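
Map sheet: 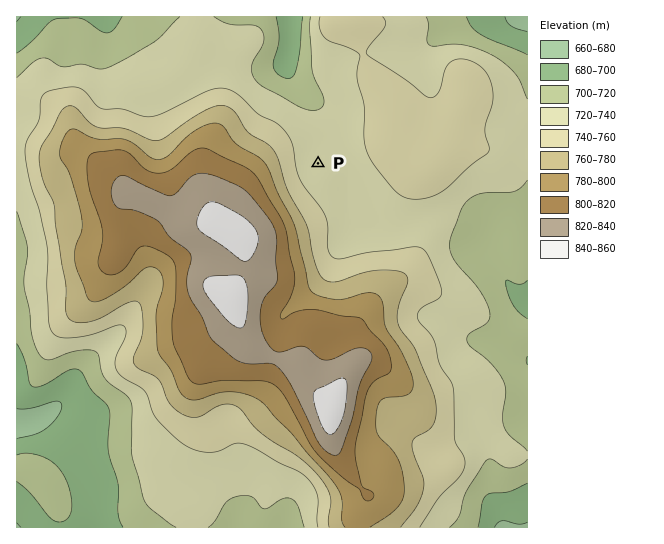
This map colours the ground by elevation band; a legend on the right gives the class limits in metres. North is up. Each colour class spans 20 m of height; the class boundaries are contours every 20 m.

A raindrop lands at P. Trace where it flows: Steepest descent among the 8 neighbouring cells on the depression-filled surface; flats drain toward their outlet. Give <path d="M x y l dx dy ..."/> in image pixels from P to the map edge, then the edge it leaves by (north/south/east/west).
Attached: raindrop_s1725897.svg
<path d="M318 163l0-12 8-9 0-27-33-33-4-8 0-3-2-1 0-16 3-7 0-30"/>
exit: north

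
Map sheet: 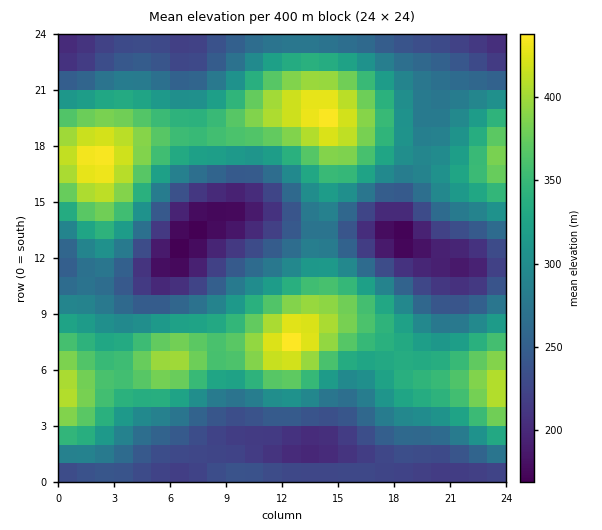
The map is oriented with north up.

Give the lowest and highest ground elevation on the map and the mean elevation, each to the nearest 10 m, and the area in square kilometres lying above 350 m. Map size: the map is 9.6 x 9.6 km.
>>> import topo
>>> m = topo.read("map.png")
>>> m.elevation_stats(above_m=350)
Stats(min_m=160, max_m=440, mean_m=300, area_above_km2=23.1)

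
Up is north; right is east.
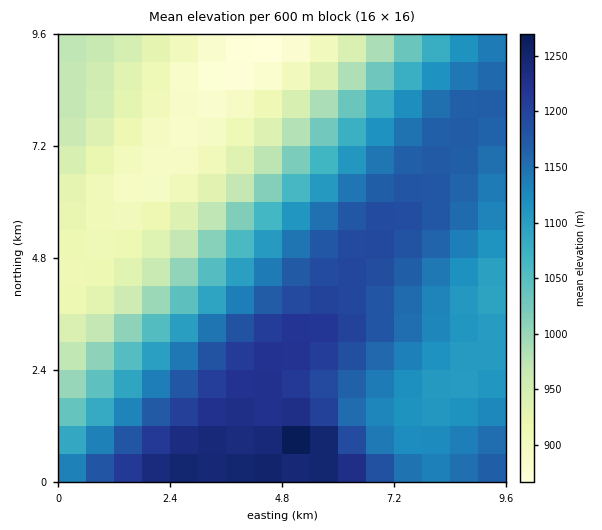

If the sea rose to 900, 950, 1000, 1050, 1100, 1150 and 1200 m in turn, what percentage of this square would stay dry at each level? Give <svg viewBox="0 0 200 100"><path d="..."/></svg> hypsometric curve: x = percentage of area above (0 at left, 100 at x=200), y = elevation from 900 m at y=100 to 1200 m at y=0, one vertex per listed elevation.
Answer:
<svg viewBox="0 0 200 100"><path d="M184 100l-29-17-18-16-11-17-14-17-42-16-44-17"/></svg>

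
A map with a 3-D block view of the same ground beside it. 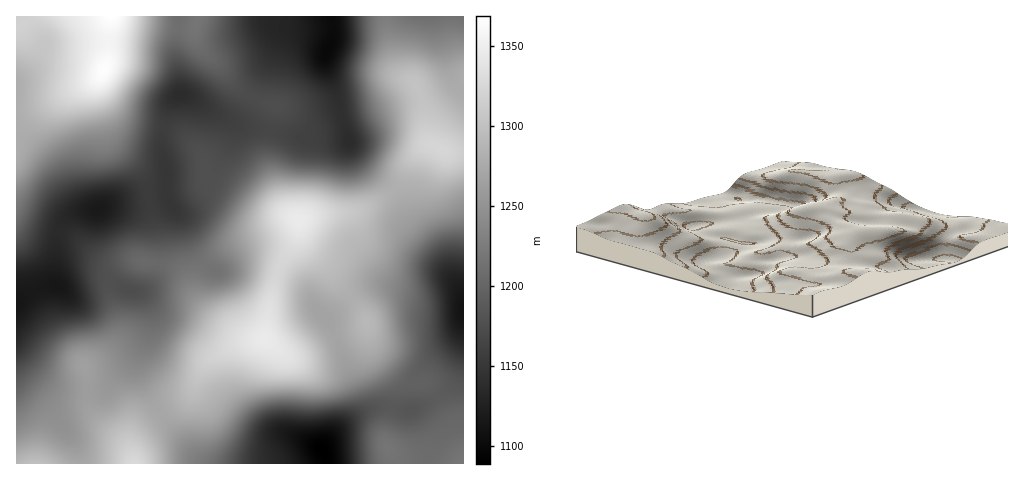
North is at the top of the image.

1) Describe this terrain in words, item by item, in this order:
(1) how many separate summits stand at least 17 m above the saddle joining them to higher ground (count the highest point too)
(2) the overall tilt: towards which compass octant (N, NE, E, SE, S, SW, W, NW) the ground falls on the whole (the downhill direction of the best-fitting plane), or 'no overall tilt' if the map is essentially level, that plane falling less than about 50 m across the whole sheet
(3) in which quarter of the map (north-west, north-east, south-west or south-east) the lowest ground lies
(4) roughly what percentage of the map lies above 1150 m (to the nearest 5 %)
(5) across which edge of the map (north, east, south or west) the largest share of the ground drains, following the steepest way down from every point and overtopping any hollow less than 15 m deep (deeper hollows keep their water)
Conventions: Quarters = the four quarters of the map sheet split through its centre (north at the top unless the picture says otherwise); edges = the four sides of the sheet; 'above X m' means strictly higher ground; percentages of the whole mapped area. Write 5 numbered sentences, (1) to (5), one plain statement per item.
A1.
(1) There are 7 summits with 17 m or more of prominence.
(2) No overall tilt - high and low ground are spread across the sheet.
(3) The lowest ground is in the south-east quarter.
(4) Roughly 85 % of the ground is higher than 1150 m.
(5) Drainage is mainly to the west: more ground falls towards that edge than towards any other.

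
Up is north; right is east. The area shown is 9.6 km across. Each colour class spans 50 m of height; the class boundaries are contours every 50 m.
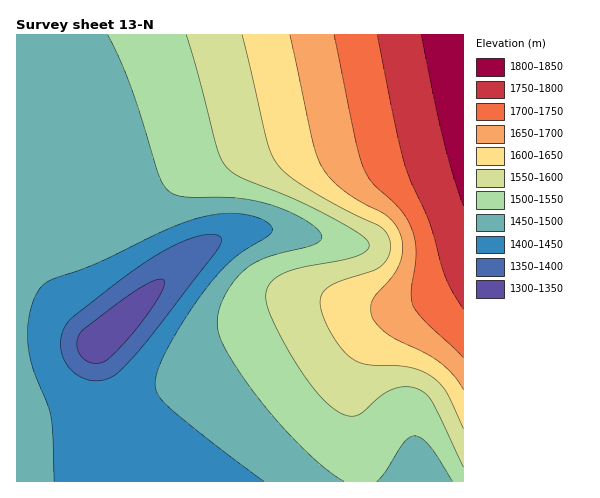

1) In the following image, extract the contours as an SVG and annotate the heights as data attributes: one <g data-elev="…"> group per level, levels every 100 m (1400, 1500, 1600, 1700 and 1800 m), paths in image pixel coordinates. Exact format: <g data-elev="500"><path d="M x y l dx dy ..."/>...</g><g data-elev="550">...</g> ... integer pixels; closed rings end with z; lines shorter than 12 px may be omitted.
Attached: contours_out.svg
<g data-elev="1400"><path d="M89 380l-8-3-8-6-7-7-4-9-1-9 0-9 3-8 5-9 57-44 39-26 18-9 16-5 12-2 9 2 1 6-5 10-62 80-22 26-13 14-8 5-10 4z"/></g><g data-elev="1500"><path d="M377 481l8-9 19-30 6-5 4-1 7 2 9 8 22 35"/><path d="M108 35l20 44 30 94 4 10 5 7 7 4 9 3 52 1 32 6 17 6 17 8 14 9 6 7 0 6-6 4-48 13-13 6-10 7-12 13-9 15-5 14-1 14 4 13 9 18 17 25 19 26 42 45 20 18 16 10"/></g><g data-elev="1600"><path d="M242 35l25 105 4 12 5 11 11 12 21 14 37 21 34 16 7 6 4 8 1 7-2 7-3 7-5 5-9 5-37 12-8 5-4 4-3 7 1 9 9 23 13 20 14 11 13 3 40 2 13 4 10 7 8 7 6 8 16 36"/></g><g data-elev="1700"><path d="M334 35l21 102 8 29 10 18 30 29 6 9 5 12 2 19-5 38 2 15 13 17 37 35"/></g><g data-elev="1800"><path d="M421 35l22 103 10 36 10 32"/></g>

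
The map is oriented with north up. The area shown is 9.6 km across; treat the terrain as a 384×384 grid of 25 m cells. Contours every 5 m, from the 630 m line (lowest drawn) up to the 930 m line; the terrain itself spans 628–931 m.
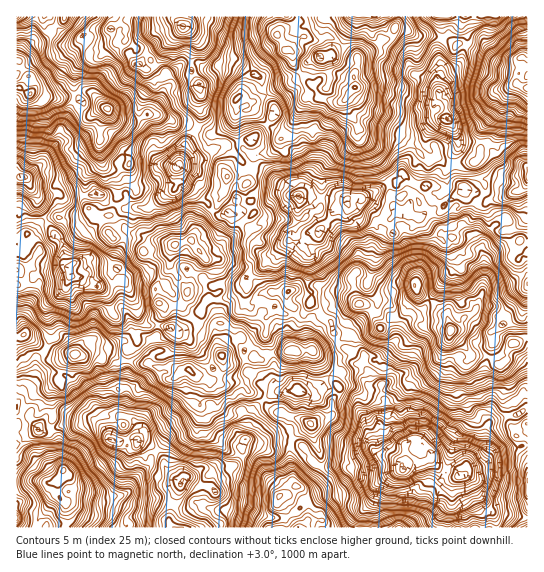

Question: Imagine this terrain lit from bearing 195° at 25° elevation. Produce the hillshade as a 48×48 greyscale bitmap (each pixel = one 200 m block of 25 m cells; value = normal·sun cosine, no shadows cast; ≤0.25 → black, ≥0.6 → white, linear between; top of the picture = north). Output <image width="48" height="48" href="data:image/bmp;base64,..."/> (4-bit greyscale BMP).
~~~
<image width="48" height="48" href="data:image/bmp;base64,Qk32BAAAAAAAAHYAAAAoAAAAMAAAADAAAAABAAQAAAAAAIAEAAATCwAAEwsAABAAAAAAAAAAAAAAABEREQAiIiIAMzMzAERERABVVVUAZmZmAHd3dwCIiIgAmZmZAKqqqgC7u7sAzMzMAN3d3QDu7u4A////AJiaqYeIdniau6qHZ4dWZCISIAEzETRXeJiamYd4h3iZqYiHeJhmUjQyEAAiM0Roiamqh3d3h2d2d2eIiZiGQ1ZCEAEjVUV4mqqph2VEVVZmZniImGd1RVQzISRFVEVniYh3hjIiJGZ4iJmHhkVCNDNVQzRFZWd4mWZVUhIzNGebuqmHUyMjVUVlVWVWiImZmGZDECITRGit3MuXU0RGhmZEaIh4qruql3QiACEUZXq93cqHZ4Z5hnVXmZibvN3MqHREISNpmIq7u6iamZiaiIeKqrq8zezLmHeHVVaZmqq6qpqrq6mYiZeZq93e3Mqpd3iYeImpm7q7qZqqqpdkV2ervM3u3KmZh4mZuqq7zczcqZmaqGQ0Vmiqq83t26uqmJmbu7u7u97bqqmph2Vnd4mImszdu7u6mZmZmsy7vNy6qYiHeImamHd4qZvMvMvMuamZm8zLvLmIdniHmZvLqGaJqqq7u7q7qpmZqpmpmIdlRYh4mazLp2eJq7qrqZmImaqHd2d3dmVDRnZndomIZWiry7uquXdniZhmU1ZEZlVFZ2VnVWQ0NHm9yqu6uYdmd1RFMSMTVWZ4h2ZVVlMzRomrqqqph4h2VDIiACIlVXmph2VEZ2ZlaJu4eamIZniHVCMxA0JHVpmJh2VWd3h2iauXeJqXVWd2QzNDNTJWWJd4iHZmeIh3iJdmiKuEI1ZlMlVVVUV2eYeId4d3ZmVmd4dWeJljEjVUNXdmZnmXmoiXeZiIUzMjRWd1V3U0NEMyRmd2eZmZvKmYm5iGVEISNERERDESRlMjRmd3m7u8upmaqXZVZ1NFVUM1MgABRmVEZ3dWrMzKl4h4hlVWiGZ3ZmREMRAEZnU0d2ZXqrqIdmVFZURXiIiHdlM0VUNGd1Q1ZlVpmZh2ZUM1QzRXiIh4hkNGd2ZlVUNXZVRXd4dmZVM0M1d4hlVnh2Zmd3h2VURVRURneHZ4iHUzNYmIdUVnd3h3eIh3dlZkNDWImompmHZUVoiIdmeJmau6h3d4h4h2ZGiYq6y5l1ZVZ4iHeJq6q97sqHmZmamHdauZu6yoh1VneHdnec3LvO/tuZqqmaqZd9yryryodniamXVoiszMvO7cqqmId4mZmu3dqbyqh4q7qYeHeaq8y83KiZhmVniKvf/9m8maqaq7qImoiYmrvMuXZ4ZTNpq83//8zcmqmbuphoq6uXmqvMl3eHZDSLze7//t7Jq4ZphlVXqqqHm7zLmIh3VWi8zu3828yYhjNURERXmIeKuruqmHZ3Znm83c3ZmHd4UAIyNVVnd3aLuZh4iHZ3d4qruqy3ZURUISIjVlaYZVaKqXd3dlZlaJqod4mHUzMxAzIlZFiZdWiaqGVmZlZliZqXZ3d2QjRCMzRnQ1dnd4rMqGVmZmd4qZuod3eERFVGZEeFMjRFeavLl4iHZWiaqauodUVSRXd3dnhTRCNneau5d4mGM1eamZh3ZDIyRXmYd4dUVVaHeJmXZ3ZkM0V4ZVVWQyIiRXupiIZmVniHd4h1Z2VUNEVmMkRVIiIQ=="/>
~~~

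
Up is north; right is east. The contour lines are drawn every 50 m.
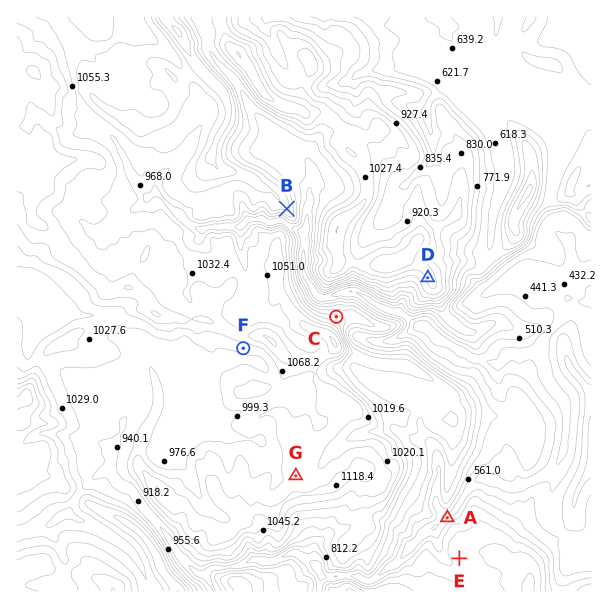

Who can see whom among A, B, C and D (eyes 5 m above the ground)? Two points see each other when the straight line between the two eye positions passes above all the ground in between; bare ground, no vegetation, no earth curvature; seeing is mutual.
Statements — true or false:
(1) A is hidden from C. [true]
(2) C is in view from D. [true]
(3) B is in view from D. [false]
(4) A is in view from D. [false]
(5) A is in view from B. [false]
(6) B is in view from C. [true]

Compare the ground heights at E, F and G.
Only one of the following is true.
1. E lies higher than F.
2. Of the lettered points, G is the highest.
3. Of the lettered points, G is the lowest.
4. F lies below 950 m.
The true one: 2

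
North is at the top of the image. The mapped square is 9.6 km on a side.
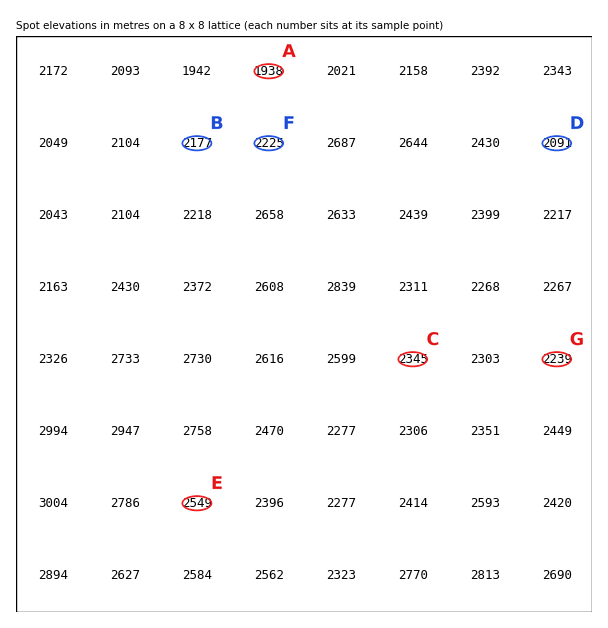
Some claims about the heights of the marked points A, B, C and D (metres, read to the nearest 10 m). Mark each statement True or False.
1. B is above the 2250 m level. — False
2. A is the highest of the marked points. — False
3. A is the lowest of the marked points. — True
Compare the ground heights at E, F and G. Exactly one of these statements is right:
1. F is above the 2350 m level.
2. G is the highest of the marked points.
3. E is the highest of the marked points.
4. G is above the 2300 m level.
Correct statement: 3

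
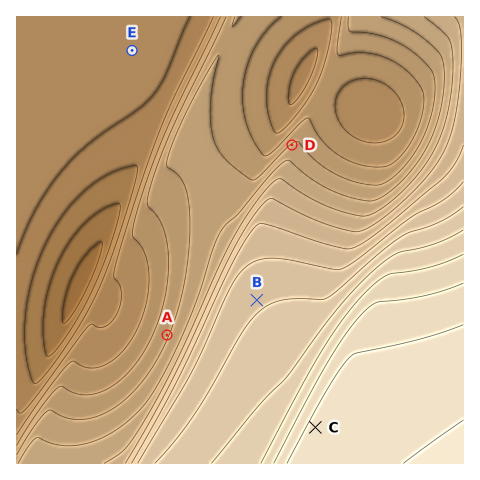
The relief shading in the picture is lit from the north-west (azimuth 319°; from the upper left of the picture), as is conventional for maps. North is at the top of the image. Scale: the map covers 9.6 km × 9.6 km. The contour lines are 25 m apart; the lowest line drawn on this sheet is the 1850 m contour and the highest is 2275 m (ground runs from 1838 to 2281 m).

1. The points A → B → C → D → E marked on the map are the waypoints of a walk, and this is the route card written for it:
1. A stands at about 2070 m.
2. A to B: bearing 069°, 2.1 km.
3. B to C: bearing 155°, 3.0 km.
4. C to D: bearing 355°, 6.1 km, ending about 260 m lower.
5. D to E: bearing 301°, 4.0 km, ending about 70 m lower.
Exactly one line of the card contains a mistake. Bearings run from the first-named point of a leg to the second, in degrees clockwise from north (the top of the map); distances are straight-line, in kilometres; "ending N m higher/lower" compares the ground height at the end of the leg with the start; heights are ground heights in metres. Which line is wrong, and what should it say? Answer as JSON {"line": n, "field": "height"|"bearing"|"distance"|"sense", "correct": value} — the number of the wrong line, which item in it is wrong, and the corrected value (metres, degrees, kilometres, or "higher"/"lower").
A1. {"line": 1, "field": "height", "correct": 2000}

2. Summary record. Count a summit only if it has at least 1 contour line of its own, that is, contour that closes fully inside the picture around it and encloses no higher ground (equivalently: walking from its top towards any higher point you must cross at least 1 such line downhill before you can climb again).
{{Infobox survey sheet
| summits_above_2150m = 0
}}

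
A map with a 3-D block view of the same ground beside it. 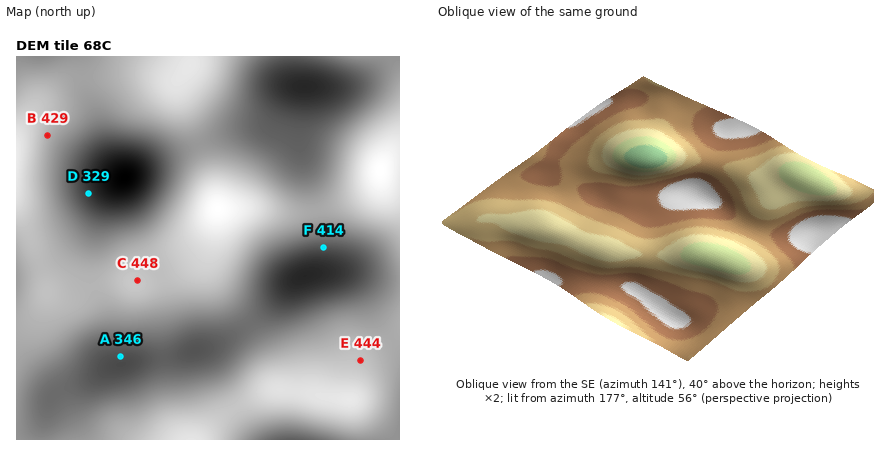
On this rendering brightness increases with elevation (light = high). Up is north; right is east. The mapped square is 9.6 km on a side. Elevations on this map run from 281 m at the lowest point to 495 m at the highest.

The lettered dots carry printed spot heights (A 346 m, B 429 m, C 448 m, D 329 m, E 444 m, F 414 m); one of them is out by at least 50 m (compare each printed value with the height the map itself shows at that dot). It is F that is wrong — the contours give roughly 351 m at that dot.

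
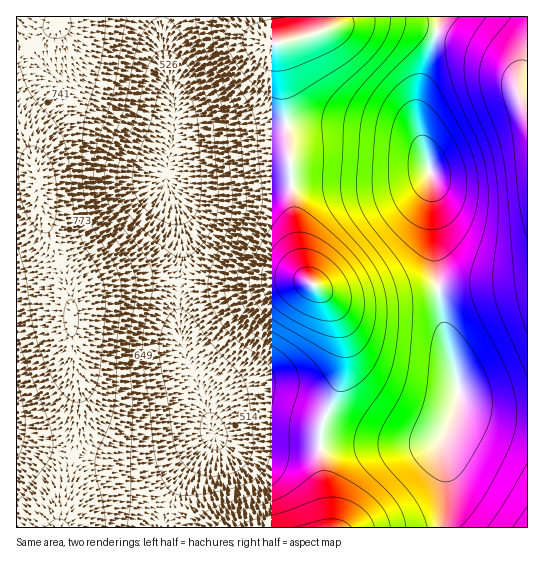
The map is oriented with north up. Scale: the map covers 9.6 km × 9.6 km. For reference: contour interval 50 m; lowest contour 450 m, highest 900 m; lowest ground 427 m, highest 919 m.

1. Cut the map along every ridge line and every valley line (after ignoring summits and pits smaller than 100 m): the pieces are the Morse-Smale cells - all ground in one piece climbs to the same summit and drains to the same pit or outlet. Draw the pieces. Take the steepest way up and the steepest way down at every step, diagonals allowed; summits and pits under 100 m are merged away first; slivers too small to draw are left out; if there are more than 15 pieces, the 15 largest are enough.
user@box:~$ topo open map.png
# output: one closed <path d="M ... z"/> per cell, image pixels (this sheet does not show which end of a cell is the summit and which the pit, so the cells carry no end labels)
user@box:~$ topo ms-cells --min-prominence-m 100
<path d="M161 16l-102 0 0 6-28 23-15 17 0 111 14 2 7 7 3 24 5 21 19 47 7 24 1 47 7 44 0 34-20 105 104 0 2-13 10-24 40-56-12-40-16-34-7-28 1-104-4-20-10-28 0-11 8-41 0-24-12-56z"/><path d="M441 16l-112 0-2 11-4 4-24 8-23 4 3 7 4 33 10 131 7 45 9 23 14 11 10 14 11 32-1 35-22 52 0 19 110-2 13-8 13-28 2-21-14-49-8-52-4-46-1-61-15-56 0-20 3-15 19-58z"/><path d="M327 16l-166 1 2 32 12 56 0 24-8 41 0 11 10 28 4 20 0 113 6 19 16 34 10 39 8 6 14 4 27 3 57-2 2-19 22-52 1-35-5-20-11-20-21-21-7-19-7-45-10-131-4-33-3-7 23-4 24-8 5-8z"/><path d="M527 16l-85 0-17 51-8 35 2 29 13 47 1 61 8 76 18 71-2 21-12 28-2 12 4 28-2 53 83-1z"/><path d="M25 173l-9 1 0 353 42 1 2-2 1-16 18-87 0-34-7-44-1-47-7-24-19-47-5-21-3-24-4-6z"/><path d="M215 436l-30 38-10 17-10 24 0 13 164-1-10-82-74 0-20-4z"/><path d="M446 432l-8 8-15 4-102 1 0 22 8 60 114 1 4-23 0-30-4-28z"/><path d="M58 16l-42 1 1 44 14-16 28-23z"/>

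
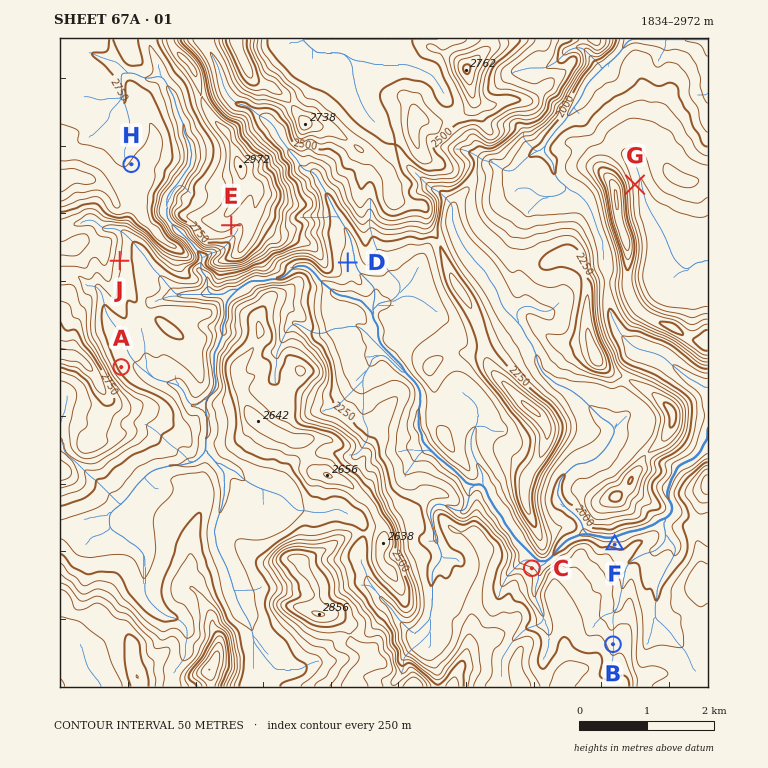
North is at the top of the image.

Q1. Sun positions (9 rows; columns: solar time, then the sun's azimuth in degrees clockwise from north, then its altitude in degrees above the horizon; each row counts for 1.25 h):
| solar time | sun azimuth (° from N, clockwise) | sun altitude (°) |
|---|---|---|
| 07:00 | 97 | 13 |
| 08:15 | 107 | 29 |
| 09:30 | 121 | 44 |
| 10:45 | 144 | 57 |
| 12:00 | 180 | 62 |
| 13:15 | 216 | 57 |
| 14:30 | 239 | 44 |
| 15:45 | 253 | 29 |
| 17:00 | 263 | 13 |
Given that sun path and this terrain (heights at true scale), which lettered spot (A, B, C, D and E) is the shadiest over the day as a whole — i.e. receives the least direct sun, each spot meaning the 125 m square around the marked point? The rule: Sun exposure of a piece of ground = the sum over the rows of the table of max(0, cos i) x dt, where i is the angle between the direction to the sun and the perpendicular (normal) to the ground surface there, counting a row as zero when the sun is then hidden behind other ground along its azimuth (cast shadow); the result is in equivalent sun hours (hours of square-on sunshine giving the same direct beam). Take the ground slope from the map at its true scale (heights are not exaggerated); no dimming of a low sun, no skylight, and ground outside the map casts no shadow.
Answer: C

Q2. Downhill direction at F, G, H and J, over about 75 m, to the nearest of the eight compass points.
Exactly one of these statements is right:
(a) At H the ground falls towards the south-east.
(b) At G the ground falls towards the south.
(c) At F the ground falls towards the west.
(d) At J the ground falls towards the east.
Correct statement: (d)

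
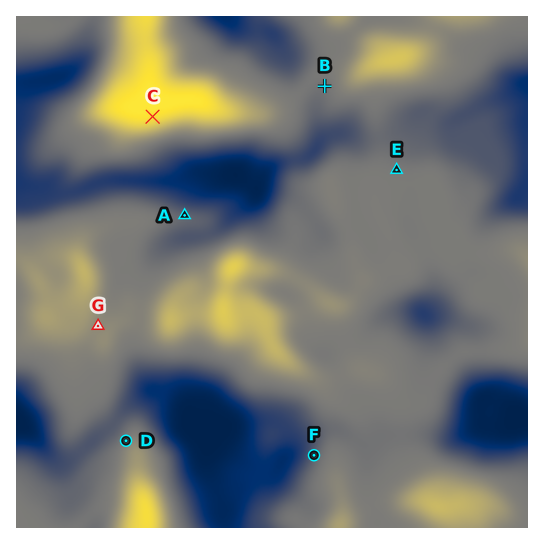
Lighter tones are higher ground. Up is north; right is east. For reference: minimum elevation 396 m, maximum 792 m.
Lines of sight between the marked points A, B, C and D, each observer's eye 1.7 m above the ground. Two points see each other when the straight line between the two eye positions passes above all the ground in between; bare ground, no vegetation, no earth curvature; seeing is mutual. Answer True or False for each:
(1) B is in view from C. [False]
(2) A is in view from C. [True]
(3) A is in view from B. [False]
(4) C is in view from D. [True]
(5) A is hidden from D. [True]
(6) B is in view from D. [False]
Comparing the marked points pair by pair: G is above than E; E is above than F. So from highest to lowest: G E F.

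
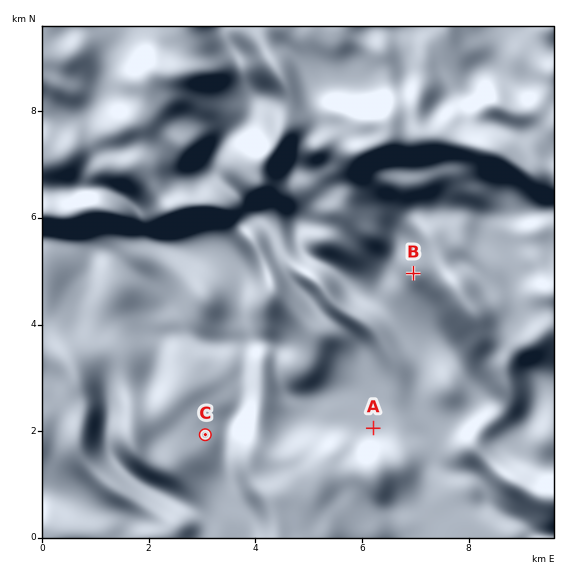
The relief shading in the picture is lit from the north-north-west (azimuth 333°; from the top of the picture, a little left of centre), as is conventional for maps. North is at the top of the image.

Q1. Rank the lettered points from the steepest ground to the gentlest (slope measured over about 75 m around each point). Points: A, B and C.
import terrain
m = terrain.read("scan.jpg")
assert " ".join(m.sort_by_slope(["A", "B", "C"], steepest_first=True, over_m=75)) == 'B C A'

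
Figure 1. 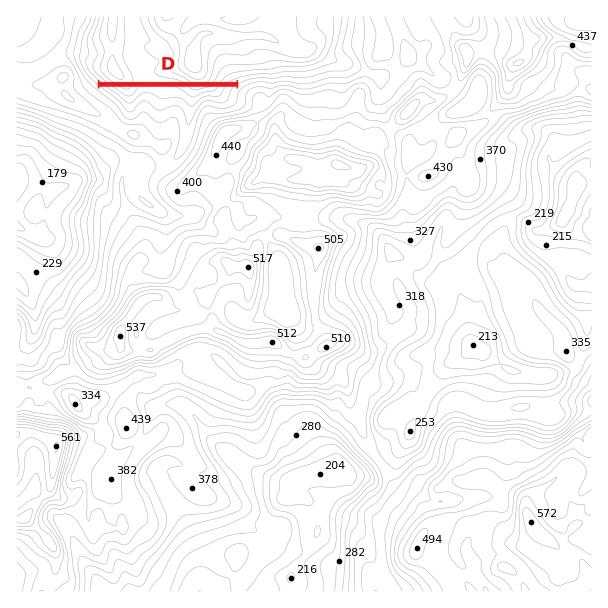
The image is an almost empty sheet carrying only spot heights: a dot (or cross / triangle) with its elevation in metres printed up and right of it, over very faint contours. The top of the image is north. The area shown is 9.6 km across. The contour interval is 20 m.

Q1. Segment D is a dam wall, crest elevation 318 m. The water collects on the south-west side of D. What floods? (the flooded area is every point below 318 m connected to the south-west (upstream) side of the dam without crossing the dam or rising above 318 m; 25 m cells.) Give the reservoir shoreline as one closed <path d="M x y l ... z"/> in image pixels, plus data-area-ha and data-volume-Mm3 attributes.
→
<path d="M231 86l-129 0 0 1 2 1 4 4 2 0 4 5 2 0 8 8 0 2 4 3 4 0 9-10 6 0 8 8 1 0 2 1 6 0 1-1 2 0 1-2 3 0 2-2 6 0 5 6 0 1 2 2 0 3 1 1 0 3 2 1 5-7 4-7 5-5 1 0 2-2 6 0 1 2 5 0 1 1 3 0 2-1 1 0 3-3 1-7 3-5-1-1z" data-area-ha="62" data-volume-Mm3="14.21"/>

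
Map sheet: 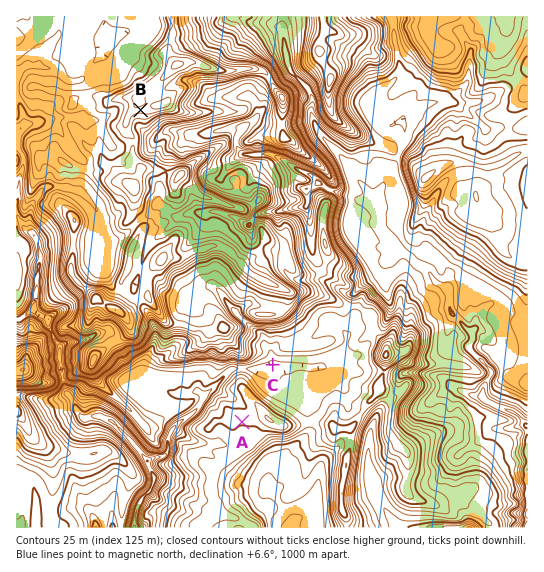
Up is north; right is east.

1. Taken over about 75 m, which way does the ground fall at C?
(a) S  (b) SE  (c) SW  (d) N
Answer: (a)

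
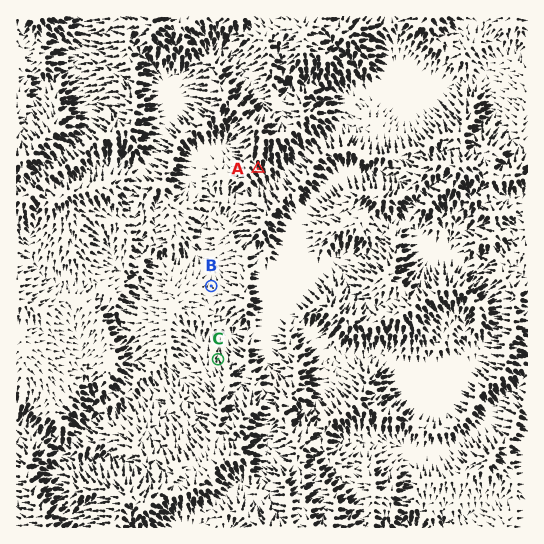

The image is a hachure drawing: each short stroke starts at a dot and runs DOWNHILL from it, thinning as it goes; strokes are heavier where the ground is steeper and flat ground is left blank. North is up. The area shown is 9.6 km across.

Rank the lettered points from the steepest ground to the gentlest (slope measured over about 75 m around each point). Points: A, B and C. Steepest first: A C B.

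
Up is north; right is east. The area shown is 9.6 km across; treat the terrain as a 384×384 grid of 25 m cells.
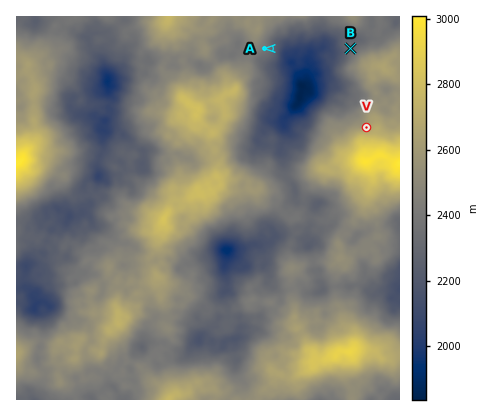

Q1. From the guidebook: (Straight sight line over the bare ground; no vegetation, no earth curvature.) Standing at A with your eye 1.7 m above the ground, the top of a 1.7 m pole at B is visible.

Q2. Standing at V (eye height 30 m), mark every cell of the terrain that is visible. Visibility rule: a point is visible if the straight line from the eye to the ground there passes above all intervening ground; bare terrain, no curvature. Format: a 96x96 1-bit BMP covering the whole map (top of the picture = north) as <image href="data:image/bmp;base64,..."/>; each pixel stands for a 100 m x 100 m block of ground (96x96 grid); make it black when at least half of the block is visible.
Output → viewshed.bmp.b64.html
<image width="96" height="96" href="data:image/bmp;base64,Qk2+BAAAAAAAAD4AAAAoAAAAYAAAAGAAAAABAAEAAAAAAIAEAAATCwAAEwsAAAIAAAAAAAAA////AAAAAAAAAAAAAAAAAAAAAAAAAAAAAAAAAAAAAAAAAAAAAAAAAAAAAAAAAAAAAAAAAAAAAAAAAAAAAAAAAAAAAAAAAAAAAAAAAAAAAAAAAAAAAAAAAAAAAAAAAAAAAAAAAAAAAAAAAAAAAAAAAAAAAAAAAAAAAAAAAAAAAAAAAAAAAAAAAAAAAAAAAAAAAAAAAAAAAAAAAAAAAAAAAAAAAAAAAAAAAAAAAAAAAAAAAAAAAAAAAAAAAAAAAAAAAAAAAAAAAAAAAAAAAAAAAAAAAAAAAAAAAAAAAAAAAAAAAAAAAAAAAAAAAAAAAAAAAAAAAAAAAAAAAAAAAAAAAAAAAAAAAAAAAAAAAAAAAAAAAAAAAAAAAAAAAAAAAAAAAAAAAAAAAAAAAAAAAAAAAAAAAAAAAAAAAAAAAAAAAAAAAAAAAAAAAAAAAAAAAAAAAAAAAAAAAAAAAAAAAAAAAAAAAAAAAAAAAAAAAAAAAAAAAAAAAAAAAAAAAAAAAAAAAAAAAAAAAAAAAAAAAAAAAAAAAAAAAAAAAAAAAAAAAAAAAAAAAAAAAAAAAAAAAAAAAAAAAAAAAAAAAAAAAAAAAAAAAAAAAAAAAAAAAAAAAAAAAAAAAAAAAAAAAAAAAAAAAAAAAAAAAAAAAAAAAAAAAAAAAAAAAAAAAAAAAAAAAAAAAAAAAAAAAAAAAAAAAAAAAAAAAAAAAAAAAAAABAAAAAAAAAAAAAAABAAAAAAAAAAAAAAAAAAAAAAAAAAAAAAAAAAAAAAAAAAAAAAAAAAAAAAAAAAAAAAAAACAAAAAAAAAAAAAAABAAAAAAAAAAAAAAAJwAAAAAADAAAAAAAT4AAAAAADwAAAAAAAcAAAAAAD4AAAAAAAfAAAAAAD4AAAAAAA/gAAAAAD8AAAAAAA/wAAAAAD+AAAAAAA/wAAAAAD+AAAAAAA/wAAAAAB+AAAAAAAfwAAAAAB8AAAAAAAfwAAAAAA8AAAAAAA/wAAAAAA4AAAAAAB/wAAAAAAwAAAAAAB/4AAAABAAAAAAAAD/4AAAADAAAAAAAAB/4AAAAeAAAAAAAAB/4AABB8AAAAAAAAB/8AADj4AAAAAAAAs/8AAD74AAAAAAAAcf8AAD/8AAAAAAAAYP+AADv8AAAAAAAAYP+AADnwAAAAAAAAYP+AAAgAAAAAAAAAYP/AABgAAAAAAAABwf/wAB8AAAAAAAADAf/+AB+AAAAAAAAAAH//AAH8AAAAAAAAAD//gAP8AAAAAAAAAB//gAf+AAAAAAAAAB//wD//8AAAAAAAAH//+H//8AAAAAAAAH///n/74AAAAAAAAN///+f/gAAAAAAAAEf//+A+AAAAAAAAAAP//+AAAAAAAAAAAAP//8AAAAAAAAAAGAP//0AAAAAAAAAAHAP//wAAAAAAAABcH8P//4AAAAAAAAD8H8H//4AAAAAAAAH/P8H//8AAAAAAAAD//8H//+AAAAAAAAB//+D///AAAAAAAAB/n5x///gAAAAAAAA/z5B///+AAAAAAAA/x6D///+AA="/>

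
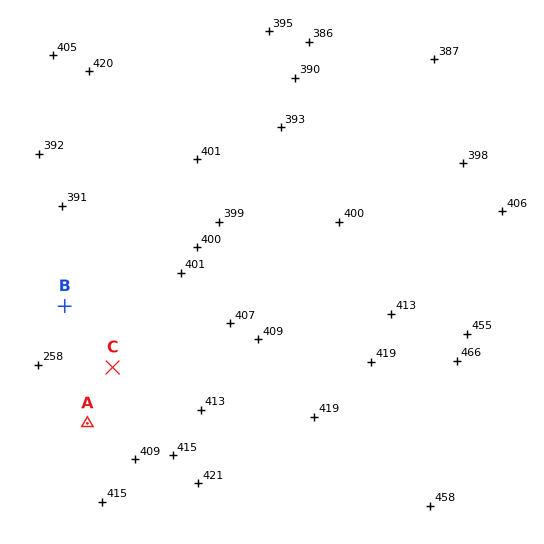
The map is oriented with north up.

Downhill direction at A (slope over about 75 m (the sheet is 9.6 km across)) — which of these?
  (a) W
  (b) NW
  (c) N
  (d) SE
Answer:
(b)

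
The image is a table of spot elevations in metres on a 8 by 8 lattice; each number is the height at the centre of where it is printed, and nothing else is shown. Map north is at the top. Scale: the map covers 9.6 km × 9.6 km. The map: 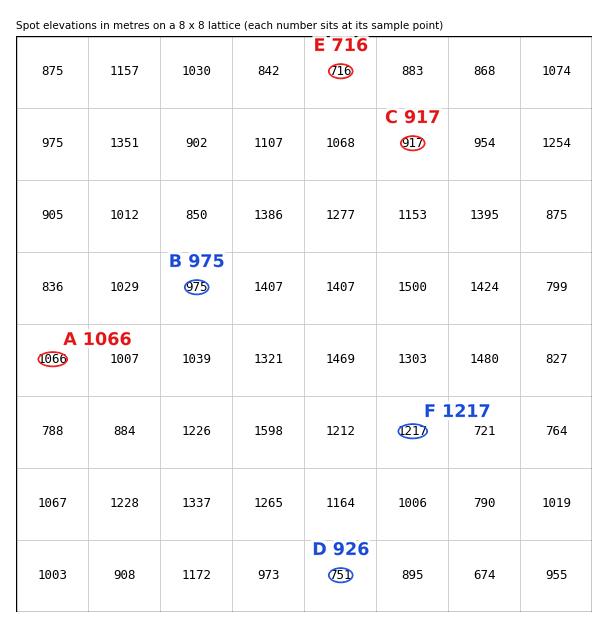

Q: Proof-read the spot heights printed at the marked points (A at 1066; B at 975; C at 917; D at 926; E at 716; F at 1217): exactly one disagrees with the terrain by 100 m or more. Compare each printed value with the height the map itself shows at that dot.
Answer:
D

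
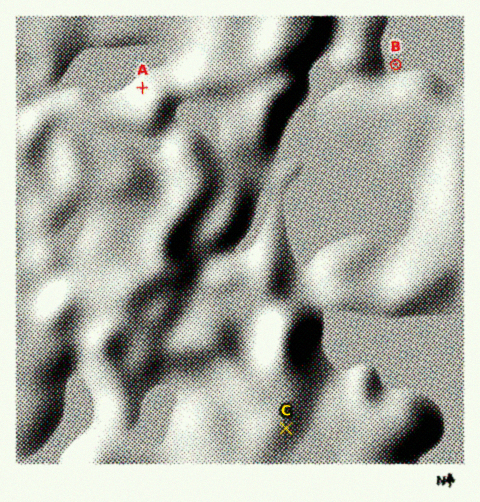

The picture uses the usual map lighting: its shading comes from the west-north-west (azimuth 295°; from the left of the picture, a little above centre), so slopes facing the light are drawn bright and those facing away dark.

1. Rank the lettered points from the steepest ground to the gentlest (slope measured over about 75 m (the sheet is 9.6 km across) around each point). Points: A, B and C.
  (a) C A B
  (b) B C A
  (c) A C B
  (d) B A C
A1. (c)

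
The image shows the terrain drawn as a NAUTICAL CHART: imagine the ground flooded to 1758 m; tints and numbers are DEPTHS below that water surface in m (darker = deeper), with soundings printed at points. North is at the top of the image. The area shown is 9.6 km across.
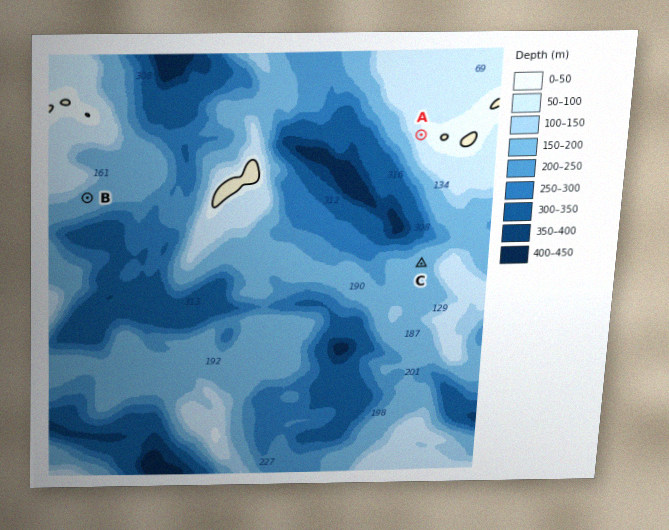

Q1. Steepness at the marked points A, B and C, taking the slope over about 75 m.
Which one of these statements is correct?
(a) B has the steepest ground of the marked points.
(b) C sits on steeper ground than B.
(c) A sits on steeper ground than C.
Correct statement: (c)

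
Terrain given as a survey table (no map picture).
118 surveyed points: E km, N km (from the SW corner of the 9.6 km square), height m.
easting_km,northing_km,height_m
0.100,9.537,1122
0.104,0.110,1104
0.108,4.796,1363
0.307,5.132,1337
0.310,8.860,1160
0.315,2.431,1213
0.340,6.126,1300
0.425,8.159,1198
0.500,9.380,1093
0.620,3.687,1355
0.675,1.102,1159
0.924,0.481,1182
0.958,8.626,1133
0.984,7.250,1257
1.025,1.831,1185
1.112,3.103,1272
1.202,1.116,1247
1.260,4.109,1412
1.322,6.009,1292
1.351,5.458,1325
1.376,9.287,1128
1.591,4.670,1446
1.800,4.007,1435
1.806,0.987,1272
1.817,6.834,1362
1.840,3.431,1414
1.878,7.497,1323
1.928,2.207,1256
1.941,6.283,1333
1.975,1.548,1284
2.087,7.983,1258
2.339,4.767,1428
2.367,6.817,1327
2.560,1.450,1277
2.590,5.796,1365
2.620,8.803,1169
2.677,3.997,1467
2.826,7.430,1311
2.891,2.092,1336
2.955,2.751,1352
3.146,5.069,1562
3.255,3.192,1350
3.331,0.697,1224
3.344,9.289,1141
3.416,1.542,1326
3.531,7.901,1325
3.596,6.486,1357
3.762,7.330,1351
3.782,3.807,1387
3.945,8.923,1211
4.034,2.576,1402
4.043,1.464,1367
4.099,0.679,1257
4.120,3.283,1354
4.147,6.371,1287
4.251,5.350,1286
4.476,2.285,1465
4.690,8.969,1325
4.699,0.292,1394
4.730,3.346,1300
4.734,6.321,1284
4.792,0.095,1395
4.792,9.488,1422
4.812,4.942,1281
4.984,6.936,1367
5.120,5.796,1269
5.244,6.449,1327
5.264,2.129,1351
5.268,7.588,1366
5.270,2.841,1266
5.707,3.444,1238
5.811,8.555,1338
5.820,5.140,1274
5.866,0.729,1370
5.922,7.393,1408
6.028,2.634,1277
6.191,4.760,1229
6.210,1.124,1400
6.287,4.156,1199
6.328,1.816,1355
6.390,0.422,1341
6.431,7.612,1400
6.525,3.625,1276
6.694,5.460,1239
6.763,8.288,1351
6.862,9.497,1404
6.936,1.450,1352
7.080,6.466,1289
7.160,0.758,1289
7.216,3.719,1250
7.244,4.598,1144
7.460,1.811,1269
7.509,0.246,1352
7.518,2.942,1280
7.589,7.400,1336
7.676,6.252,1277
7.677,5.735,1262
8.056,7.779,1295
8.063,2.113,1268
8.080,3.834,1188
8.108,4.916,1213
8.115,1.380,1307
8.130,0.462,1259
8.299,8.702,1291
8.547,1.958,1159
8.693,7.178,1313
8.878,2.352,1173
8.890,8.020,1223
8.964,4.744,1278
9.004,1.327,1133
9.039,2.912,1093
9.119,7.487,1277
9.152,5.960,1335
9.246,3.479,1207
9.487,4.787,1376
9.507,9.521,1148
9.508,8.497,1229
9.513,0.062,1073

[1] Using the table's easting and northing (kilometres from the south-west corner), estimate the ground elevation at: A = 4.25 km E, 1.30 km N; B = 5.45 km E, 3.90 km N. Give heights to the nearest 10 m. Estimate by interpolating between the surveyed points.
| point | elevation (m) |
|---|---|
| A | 1350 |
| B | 1230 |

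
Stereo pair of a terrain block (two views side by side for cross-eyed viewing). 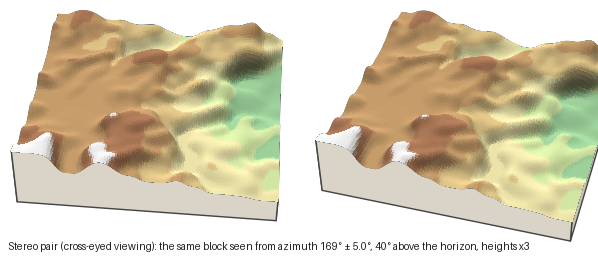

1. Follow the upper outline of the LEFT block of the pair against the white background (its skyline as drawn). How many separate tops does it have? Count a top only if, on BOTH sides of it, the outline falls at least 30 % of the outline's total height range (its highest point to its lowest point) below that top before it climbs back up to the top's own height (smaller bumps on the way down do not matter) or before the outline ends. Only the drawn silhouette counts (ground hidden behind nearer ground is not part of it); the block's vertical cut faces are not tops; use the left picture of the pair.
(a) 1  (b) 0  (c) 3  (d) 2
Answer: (b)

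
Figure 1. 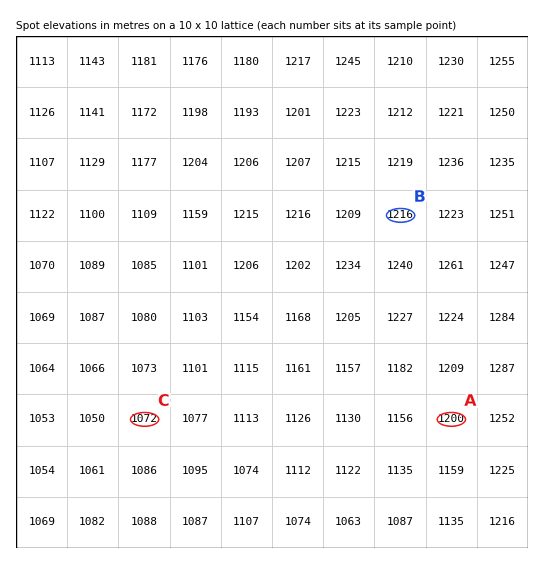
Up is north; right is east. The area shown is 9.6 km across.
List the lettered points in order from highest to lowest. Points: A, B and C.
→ B A C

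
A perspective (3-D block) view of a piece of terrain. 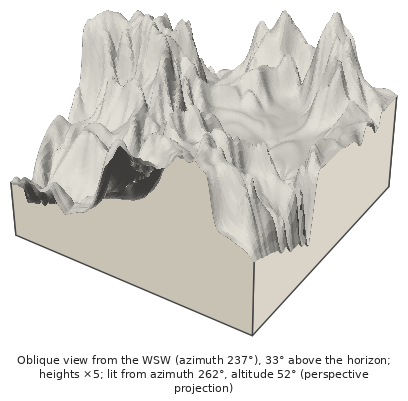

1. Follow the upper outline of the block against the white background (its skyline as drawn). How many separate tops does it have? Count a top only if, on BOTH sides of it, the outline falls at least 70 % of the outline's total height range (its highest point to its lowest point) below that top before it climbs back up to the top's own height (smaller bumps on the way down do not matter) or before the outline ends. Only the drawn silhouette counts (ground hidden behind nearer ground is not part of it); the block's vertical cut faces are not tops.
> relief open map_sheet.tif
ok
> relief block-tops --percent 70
0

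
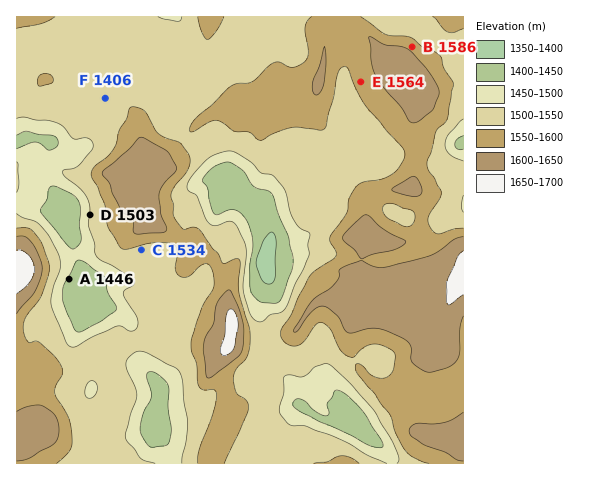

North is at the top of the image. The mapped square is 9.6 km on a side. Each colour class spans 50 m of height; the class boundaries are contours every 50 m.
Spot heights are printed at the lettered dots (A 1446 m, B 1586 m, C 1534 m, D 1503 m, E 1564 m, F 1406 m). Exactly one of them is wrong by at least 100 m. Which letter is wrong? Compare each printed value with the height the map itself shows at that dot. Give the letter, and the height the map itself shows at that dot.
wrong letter F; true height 1531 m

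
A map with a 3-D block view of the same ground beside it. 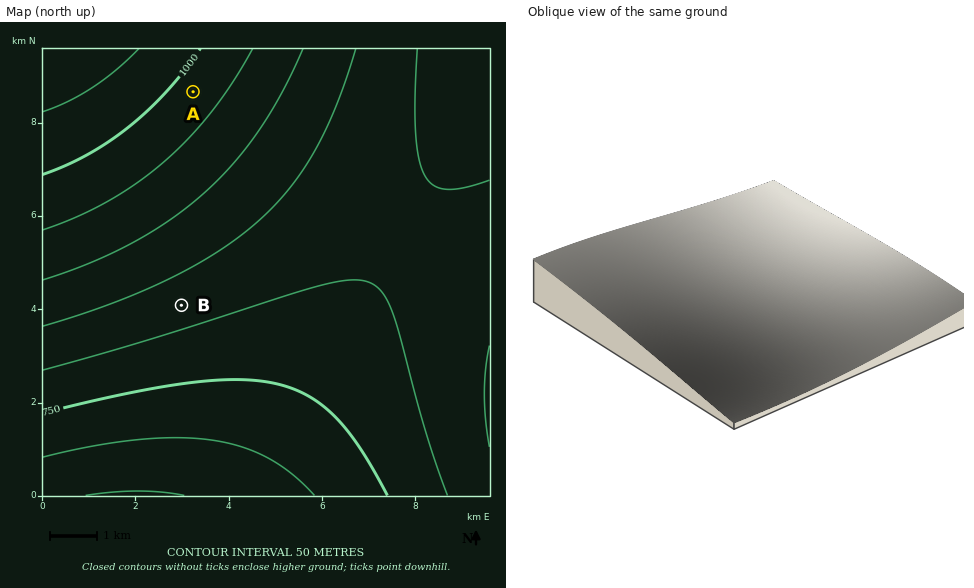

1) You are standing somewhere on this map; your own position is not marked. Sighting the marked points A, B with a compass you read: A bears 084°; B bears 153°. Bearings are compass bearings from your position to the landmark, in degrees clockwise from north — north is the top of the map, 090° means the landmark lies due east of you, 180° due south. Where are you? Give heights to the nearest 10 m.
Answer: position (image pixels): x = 79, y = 104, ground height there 1040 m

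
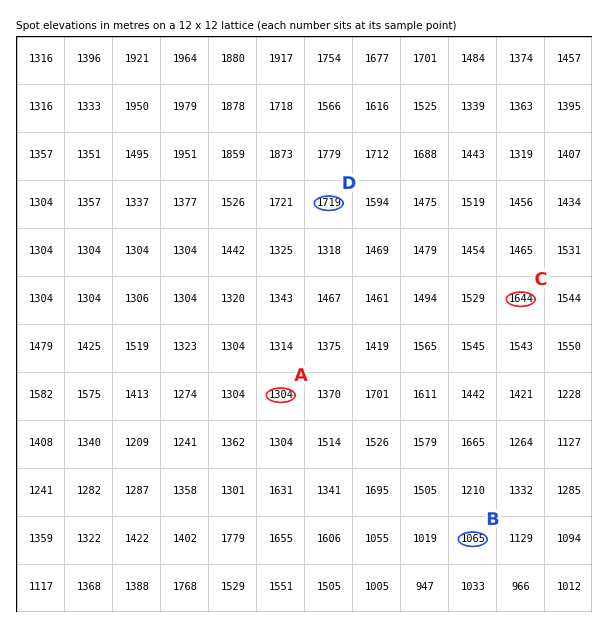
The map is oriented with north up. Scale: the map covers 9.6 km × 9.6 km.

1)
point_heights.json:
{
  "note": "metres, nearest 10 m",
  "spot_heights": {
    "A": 1300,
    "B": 1060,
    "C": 1640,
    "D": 1720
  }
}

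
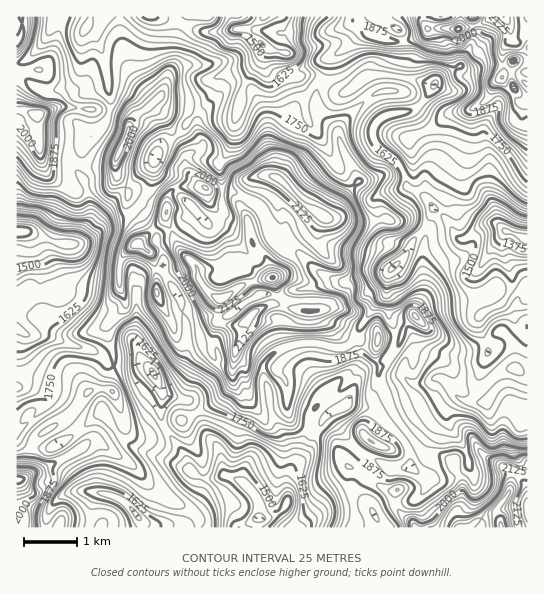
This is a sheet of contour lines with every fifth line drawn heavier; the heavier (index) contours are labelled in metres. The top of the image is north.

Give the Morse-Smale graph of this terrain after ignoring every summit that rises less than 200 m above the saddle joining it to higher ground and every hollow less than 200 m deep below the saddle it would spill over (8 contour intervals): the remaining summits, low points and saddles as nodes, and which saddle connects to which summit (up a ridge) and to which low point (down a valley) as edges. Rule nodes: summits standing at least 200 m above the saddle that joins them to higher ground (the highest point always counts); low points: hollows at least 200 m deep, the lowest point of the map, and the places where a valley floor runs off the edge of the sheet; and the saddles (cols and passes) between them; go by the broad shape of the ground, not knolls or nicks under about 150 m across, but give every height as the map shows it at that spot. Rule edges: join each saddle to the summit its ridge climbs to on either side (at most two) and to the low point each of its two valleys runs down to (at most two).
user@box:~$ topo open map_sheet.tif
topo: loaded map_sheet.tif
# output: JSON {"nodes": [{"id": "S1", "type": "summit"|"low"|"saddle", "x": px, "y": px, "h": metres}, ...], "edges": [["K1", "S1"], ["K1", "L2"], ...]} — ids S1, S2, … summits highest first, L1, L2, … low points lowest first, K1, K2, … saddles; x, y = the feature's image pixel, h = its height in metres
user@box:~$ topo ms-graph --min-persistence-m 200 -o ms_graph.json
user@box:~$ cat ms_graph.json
{"nodes": [
{"id": "S1", "type": "summit", "x": 501, "y": 527, "h": 2280},
{"id": "S2", "type": "summit", "x": 273, "y": 278, "h": 2252},
{"id": "S3", "type": "summit", "x": 503, "y": 17, "h": 2201},
{"id": "S4", "type": "summit", "x": 17, "y": 479, "h": 2137},
{"id": "S5", "type": "summit", "x": 38, "y": 114, "h": 2073},
{"id": "L1", "type": "low", "x": 526, "y": 238, "h": 1315},
{"id": "L2", "type": "low", "x": 17, "y": 231, "h": 1353},
{"id": "L3", "type": "low", "x": 265, "y": 17, "h": 1439},
{"id": "L4", "type": "low", "x": 258, "y": 518, "h": 1439},
{"id": "K1", "type": "saddle", "x": 182, "y": 313, "h": 1925},
{"id": "K2", "type": "saddle", "x": 406, "y": 431, "h": 1856},
{"id": "K3", "type": "saddle", "x": 270, "y": 407, "h": 1819},
{"id": "K4", "type": "saddle", "x": 77, "y": 162, "h": 1806},
{"id": "K5", "type": "saddle", "x": 110, "y": 113, "h": 1793},
{"id": "K6", "type": "saddle", "x": 114, "y": 362, "h": 1751},
{"id": "K7", "type": "saddle", "x": 322, "y": 82, "h": 1721},
{"id": "K8", "type": "saddle", "x": 514, "y": 233, "h": 1323}],
"edges": [["K1", "S2"], ["K1", "L1"], ["K1", "L4"], ["K2", "S1"], ["K2", "S2"], ["K2", "L1"], ["K2", "L4"], ["K3", "S2"], ["K3", "L1"], ["K3", "L4"], ["K4", "S2"], ["K4", "S5"], ["K4", "L1"], ["K4", "L2"], ["K5", "S2"], ["K5", "S5"], ["K5", "L1"], ["K5", "L3"], ["K6", "S2"], ["K6", "S4"], ["K6", "L2"], ["K6", "L4"], ["K7", "S2"], ["K7", "S3"], ["K7", "L1"], ["K7", "L3"], ["K8", "S1"], ["K8", "S3"], ["K8", "L1"]]}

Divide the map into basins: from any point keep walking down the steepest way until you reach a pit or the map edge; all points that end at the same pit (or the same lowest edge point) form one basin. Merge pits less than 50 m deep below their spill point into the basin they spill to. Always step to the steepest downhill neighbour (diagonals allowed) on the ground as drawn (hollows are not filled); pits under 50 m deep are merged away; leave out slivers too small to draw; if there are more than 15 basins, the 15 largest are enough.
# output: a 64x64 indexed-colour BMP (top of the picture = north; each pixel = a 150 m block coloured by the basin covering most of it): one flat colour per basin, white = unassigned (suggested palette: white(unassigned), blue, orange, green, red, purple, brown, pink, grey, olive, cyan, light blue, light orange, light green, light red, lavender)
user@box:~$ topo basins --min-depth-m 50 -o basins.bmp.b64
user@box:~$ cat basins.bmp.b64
<image width="64" height="64" href="data:image/bmp;base64,Qk12CAAAAAAAAHYAAAAoAAAAQAAAAEAAAAABAAQAAAAAAAAIAAATCwAAEwsAABAAAAAAAAAA////ALR3HwAOf/8ALKAsACgn1gC9Z5QAS1aMAMJ34wB/f38AIr28AM++FwDox64AeLv/AIrfmACWmP8A1bDFABd3dzN3d3d3d3d3czMzMzMzMzMzMxERERERERERERqqF3d3d3d3d3d3d3dzMzMzMzMzMzMzERERERERERERqqp3d3d3d3d3d3d3czMzMzMzMzMzMzMRERERERERERGqqnd3d3d3d3d3d3MzMzMzMzMzMzMzMxERERERERERERqqd3d3d3d3d3d3MzMzMzMzMzMzMzMzEREREREREREREap3d3d3d3d3d3MzMzMzMzMzMzMzMzMxERERERERERERqid3d3d3d3d3MzMzMzMzMzMzMzMzMzERERERERERERERIiJ3d3d3d3MzMzMzMzMzMzMzMzMzEREREREREREREREiIiJ3d3d3MzMzMzMzMzMzMzMzMzMRERERERERERERESIiIid3dzMzMzMzMzMzMzMzMzMzMxERERERERERERERIiIiIidzMzMzMzMzMzMzMzMzMzMzMRMxEREREREREREiIiIiIiIzMzMzMzMzMzMzMzMzMzMzMzMRERERERERESIiIiIiIiNmZjMzMzMzMzMzMzMzMzMzMxERERERERERIiIiIiIiJmZmZmMzMzMzMzMzMzMzMzMzEREREREREREiIiIiIiImZmZmZmMzMzMzMzMzMzMzMzERERERERERESIiIiIiIiZmZmZmZmMzMxERMzMzMzMzMRERERERERERIiIiIiIiZmZmZmZmZjMxEREzMzMzMzMREREREREREREiIiIiIiJmZmZmZmZmYzERETMzMzMzMxERERERERERESIiIiIiImZmZmZmZmZjMRERMzMzMzMxERERERERERERIiIiIiIiZmZmZmZmZmMxERMzMzMzMzEREREREREREREiIiIiIiJmZmZmZmZmYxEREzMzMzMzMRERERERERERESIiIiIiImZmZmZmZmERERERMzMzMzMxERERERERERERIiIiIiIiZmZmZmZmERERERERERERMzEREREREREREREiIiIiIiJmZmZmZmZhERERERERERFVURERERERERERESIiIiIiJmZmZmZmZmERERERERERVVVVVRERERERERERIiIiIiIiZmZmZmZmYRERERERERVVVVVVUREREREREREiIiIiIiJmZmZmZmZhERERERERFVVVVVVVERERERERESIiIiIiIiZmZhERFmERERERVVVVVVVVVVURERERERERIiIiIiIiImZmERERYRERERVVVVVVVVVVVREREREREREiIiIiIiImZmYRERERERERFVVVVVVVVVVVURERERERESIiIiIiIiZmYRERERERERFVVVVVVVVVVVVRERERERERIiIiIiIiJmZhEREREREREVVVVVVVVVVVVVEREREREREiIiIiIiImZmERERERERERVVVVVVVVVVVVURERERERESIiIiIiIiZmYREREREREREVVVVVVVVVVVVRERERERERIiIiIiIiImZhERERERERERVVVVVVVVVVVVEREREREREiIiIiIiIiIREREREREREREVVVVVVVVVVVURERERERESIiIiIiIiIiERERERERERERVVVVVVVVVVVRERERERERIiIiIiIiIiIhERERERERERFVVVVVVVVVVREREREREREiIiIiIiIiIiIRERERERERFVVVVVURFVERERERERERESIiIiIiIiIiIiEREREREREVVVURERERERERERERERERIiIiIiIiIiIogRERERERERVVEREREREREREREREREREiIiIiIiIiKIiBERERFEERFVERERERERERERERERERESIiIiIiIiKIiIgREUREQRERERERERERERERERERERERIiIiIiIiKIiIiIhEREREEREREREREREREREREREREREiIiIiIiIoiIiIiEREREREERERERERERERERERERERESIiIiIREYiIiIiEREREREQRERERERERERERERERERERIiIhERERGIiIiIRERERERBEREREREREREREREREREREiIREREREYiIiIgRREREREERERERERERERERERERERESIhERERERGIiIgRFERERERBERERERERERERERERERERIiEREREREYiIiBEUREREREEREREREREREREREREREREiIRERERERiIiBERRERERERBERERERERERERERERERESIhERERERRIiBERREREREREERERERERERERERERERERRERBEURERESBFEREREREREREQRERERERERERERERERFERERERERERERERERERERERERBEREREREREREREREREURERERERERESUREREREREREREQRERERERERERERERERRERERERERESZlERERERERERERBERERERERERERERERFERERERERESZmUREREREREREREQREREREREREREREREREURERERESZmZRERERERERERERBERERERERERERERERERFERERERJmZmUREREREREREREERERERERERERERERERERREREREmZmZRERERERERERERBERERERERERERERERERFEREREmZmZlERERERERERERERBEREREREREREREREREURERESZmZmUREREREREREREREQRERERERERERERERERRERERJmZmZRERERERERERERERBEREREREREREREREREUREREmZmZmURERERERERERERBERERERERG7sRER"/>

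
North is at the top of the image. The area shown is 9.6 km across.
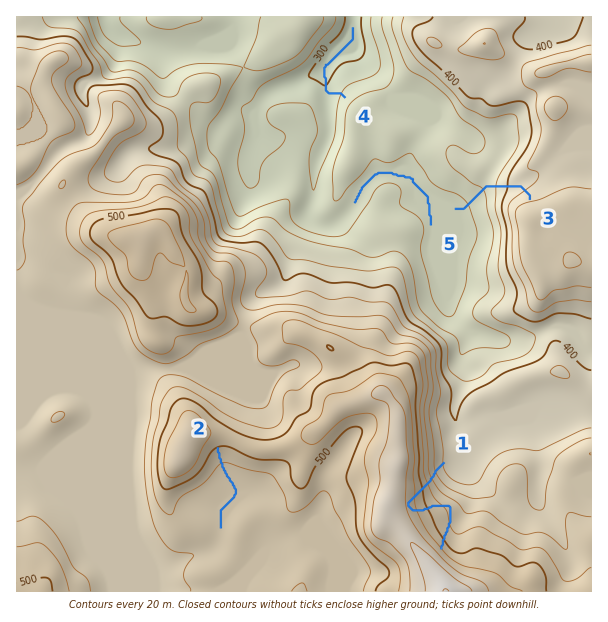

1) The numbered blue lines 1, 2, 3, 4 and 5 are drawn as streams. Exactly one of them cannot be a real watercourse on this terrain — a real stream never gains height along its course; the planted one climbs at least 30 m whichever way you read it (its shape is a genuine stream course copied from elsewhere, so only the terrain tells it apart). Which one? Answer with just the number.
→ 1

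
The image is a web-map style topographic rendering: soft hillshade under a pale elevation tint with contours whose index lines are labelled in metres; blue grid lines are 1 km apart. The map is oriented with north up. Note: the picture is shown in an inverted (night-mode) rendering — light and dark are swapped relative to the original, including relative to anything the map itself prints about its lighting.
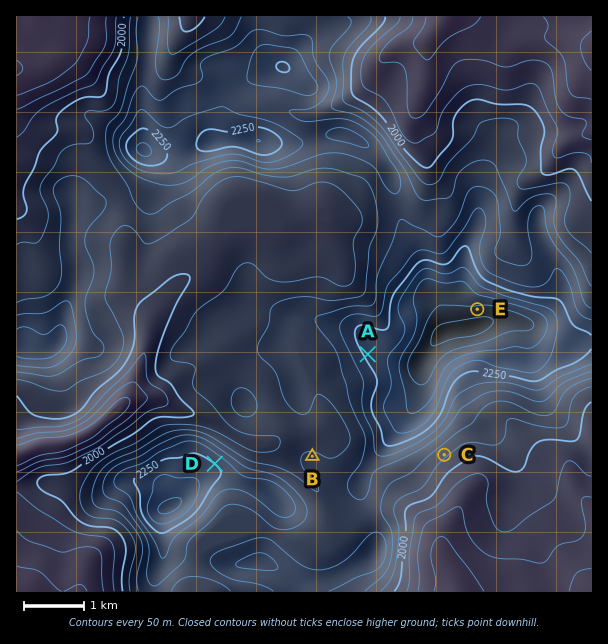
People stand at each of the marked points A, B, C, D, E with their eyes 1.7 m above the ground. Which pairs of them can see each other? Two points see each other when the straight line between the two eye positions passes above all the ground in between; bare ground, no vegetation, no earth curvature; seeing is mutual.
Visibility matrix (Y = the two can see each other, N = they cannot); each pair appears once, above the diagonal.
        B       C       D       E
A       Y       N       Y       N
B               N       Y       N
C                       N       N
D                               N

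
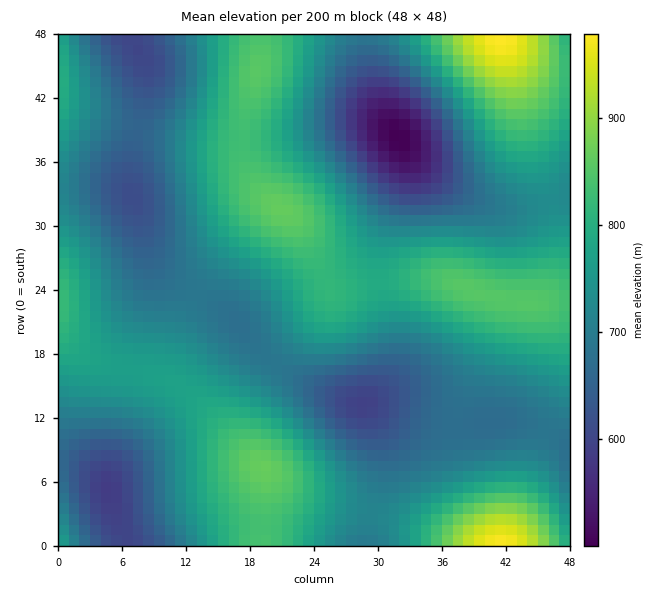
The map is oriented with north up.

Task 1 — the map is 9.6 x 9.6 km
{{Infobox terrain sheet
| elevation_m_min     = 500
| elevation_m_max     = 980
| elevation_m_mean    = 740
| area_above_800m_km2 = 22.5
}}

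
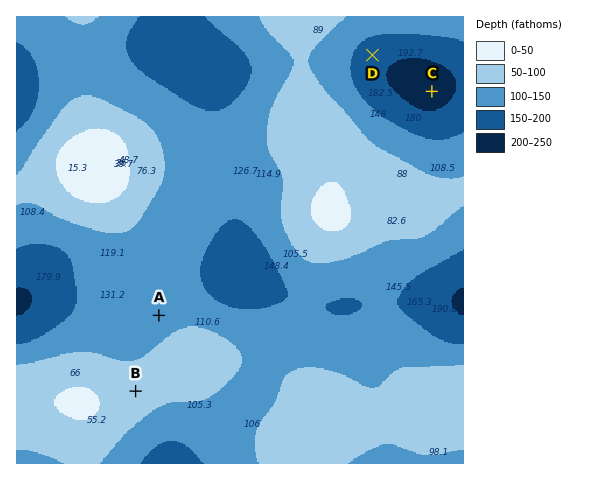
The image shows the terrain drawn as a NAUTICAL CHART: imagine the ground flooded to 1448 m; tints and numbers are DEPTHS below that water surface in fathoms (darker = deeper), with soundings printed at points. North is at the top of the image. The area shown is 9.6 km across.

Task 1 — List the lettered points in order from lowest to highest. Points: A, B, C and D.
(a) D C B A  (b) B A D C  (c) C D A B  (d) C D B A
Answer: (c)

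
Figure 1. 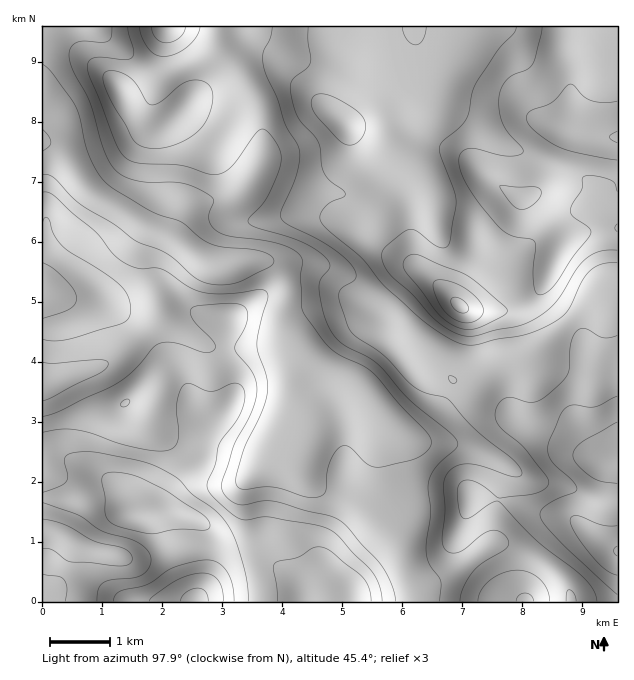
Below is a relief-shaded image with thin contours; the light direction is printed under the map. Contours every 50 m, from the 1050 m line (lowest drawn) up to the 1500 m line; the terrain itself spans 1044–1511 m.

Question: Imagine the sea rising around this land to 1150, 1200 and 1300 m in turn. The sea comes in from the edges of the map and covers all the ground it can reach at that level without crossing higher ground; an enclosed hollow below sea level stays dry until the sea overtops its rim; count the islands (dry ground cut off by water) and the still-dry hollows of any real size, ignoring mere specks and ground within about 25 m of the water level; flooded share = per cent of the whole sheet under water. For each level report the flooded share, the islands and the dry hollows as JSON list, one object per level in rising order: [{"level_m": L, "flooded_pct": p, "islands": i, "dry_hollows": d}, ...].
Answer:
[{"level_m": 1150, "flooded_pct": 14, "islands": 0, "dry_hollows": 0}, {"level_m": 1200, "flooded_pct": 27, "islands": 0, "dry_hollows": 0}, {"level_m": 1300, "flooded_pct": 61, "islands": 0, "dry_hollows": 0}]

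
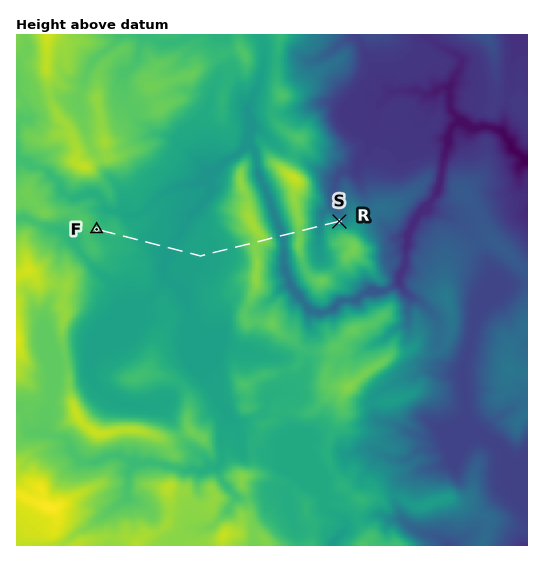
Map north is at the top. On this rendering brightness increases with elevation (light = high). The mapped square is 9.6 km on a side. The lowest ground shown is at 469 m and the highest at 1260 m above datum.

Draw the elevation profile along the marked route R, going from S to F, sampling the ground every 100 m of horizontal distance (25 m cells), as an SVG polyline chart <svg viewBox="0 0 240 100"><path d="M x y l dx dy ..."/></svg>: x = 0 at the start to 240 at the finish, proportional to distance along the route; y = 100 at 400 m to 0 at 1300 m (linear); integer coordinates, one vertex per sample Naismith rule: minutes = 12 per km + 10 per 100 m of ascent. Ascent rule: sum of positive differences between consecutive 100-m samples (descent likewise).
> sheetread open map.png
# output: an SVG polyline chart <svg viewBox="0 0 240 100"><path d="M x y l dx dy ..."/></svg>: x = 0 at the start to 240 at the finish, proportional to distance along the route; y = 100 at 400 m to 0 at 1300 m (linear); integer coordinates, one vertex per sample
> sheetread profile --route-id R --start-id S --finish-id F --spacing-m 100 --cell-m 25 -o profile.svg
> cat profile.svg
<svg viewBox="0 0 240 100"><path d="M0 53l5-5 5-5 5 4 5 4 6-8 5-9 5-8 5-2 5 9 5 13 5 8 5-8 5-16 6-8 5-2 5 1 5 2 5 3 5 7 5 5 5 2 6 1 5 0 5 0 5 1 5 0 5 0 5 0 5 0 5 0 6 1 5 1 5 0 5-1 5 0 5-1 5 0 5-1 5-1 6-1 5-2 5-2 5 0 5 0 5 0 5-1 5-2"/></svg>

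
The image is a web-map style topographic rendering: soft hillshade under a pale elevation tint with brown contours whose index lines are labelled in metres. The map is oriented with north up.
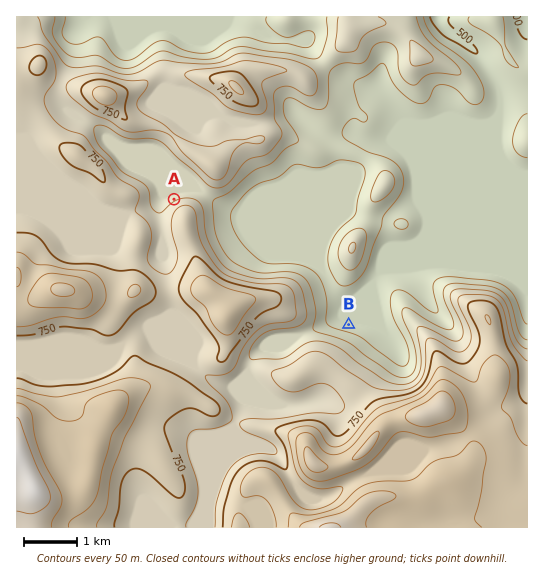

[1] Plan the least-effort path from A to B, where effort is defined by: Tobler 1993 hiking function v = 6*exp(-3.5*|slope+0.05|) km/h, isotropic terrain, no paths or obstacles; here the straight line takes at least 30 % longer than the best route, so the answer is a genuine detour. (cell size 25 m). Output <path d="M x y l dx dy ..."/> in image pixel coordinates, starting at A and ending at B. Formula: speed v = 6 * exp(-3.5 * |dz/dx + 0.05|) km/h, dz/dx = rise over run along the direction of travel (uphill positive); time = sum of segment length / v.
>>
<path d="M174 199l8-4 17 0 6 3 4 4 10 21 11 11 19 9 1 0 61 31 19 19 11 21 4 4 2 5 2 2"/>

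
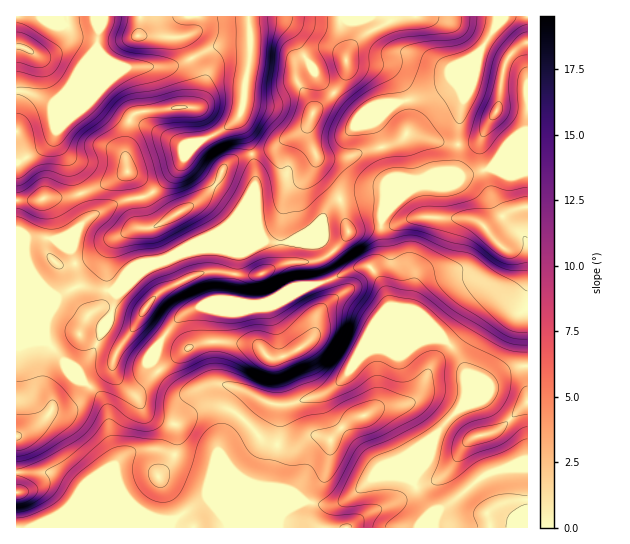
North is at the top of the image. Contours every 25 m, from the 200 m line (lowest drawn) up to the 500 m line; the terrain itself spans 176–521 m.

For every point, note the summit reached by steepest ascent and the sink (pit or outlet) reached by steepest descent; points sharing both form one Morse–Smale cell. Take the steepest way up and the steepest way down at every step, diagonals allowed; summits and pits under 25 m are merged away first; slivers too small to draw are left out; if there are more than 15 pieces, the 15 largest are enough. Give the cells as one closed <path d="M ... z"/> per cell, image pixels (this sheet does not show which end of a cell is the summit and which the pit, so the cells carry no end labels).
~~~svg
<path d="M493 168l-34 8-24 11-16-2-16 10-20 20 0 36-3 7-9 9 8 11 12 30 36 15 28 27 10 20 1 31 15-14 22-15 25-7 0-195z"/><path d="M370 267l-16 1-20 11-27 6-41 19-21 0-24-4-30 9-9 6-17 19-10 17-3 12 21 24 9 5 8 0 21-8 12 0 22 7 22 12 16 2 44-13 17-14 19-25 12-6 8-3 31 0 15-5 14-1-16-15-36-15-12-30z"/><path d="M443 339l-14 0-15 5-31 0-8 3-12 6-19 25-17 14-44 13-3 6-1 30-10 45 34 15 28 4 15-5 28-23 27-1 12 5 11-19 9-24 30-32 4-9-2-27-10-20z"/><path d="M214 248l-32 4-19 9-16 4-21 10-13 16 3 7-4 15-19 38-16 18 3 9 19 16 8 13 2 26 7 18 1 12 6-7 12-5 24-2 30 11 25 5 22 9-17-21 0-4 10-16 32-34-16-8-22-7-12 0-21 8-8 0-9-5-21-24 5-17 25-31 32-14 18 0-1-6 6-41z"/><path d="M262 400l-7 4-16 18-20 27 0 4 18 23-23-11-25-5-30-11-17 0-19 7-8 9 2 17 8 15 14 14 12 6 22 3-2 8 254-1 6-12 0-5-11-15-5-12-9-6-32 0-28 23-15 5-28-4-32-13-2-7 10-40 1-30 3-5z"/><path d="M305 57l-9 10 0 12 17 31-5 15-7 7-18 8-9 8-22 6 4 21-1 12-16 27-17 17-40 21 20-4 33 4 26-11 32 0 18-10 10-10 7-14 7-6 36-9 14 1 6-16-18-54 19-18-7 0-26 11-40-37z"/><path d="M333 49l-12 0-16 9 14 21 7 8 33 29 26-11 7 0-19 18 7 16 11 40-6 14-14-1-36 9-7 6-7 14-10 10-18 10 29 0 24 27 7 1 6-2 12 0 9-9 3-7 0-36 20-20 16-10 36-14 4-26-18-2-34-10 0-30-4-14-6-10-10-10-6-2-31-3-9-11z"/><path d="M46 341l-30 4 0 126 31 1 10 3 29 17 59 23-14-12-14-21-2-9 1-22-5-12-3-26-5-14-39-37z"/><path d="M251 155l-22 8-5 4-9 19-13 13-28 17-4 0-17-22-3-1-7 4-26 6-30 16-18 17-11 3-1 2 12 7 3 5 5 18 2 15 35 5 12-16 21-10 16-4 48-24 16-10 12-13 16-27 1-12z"/><path d="M497 16l-98 0-37 20-13 14-2 12 11 3 27 3 12 11 6 10 4 14 0 30 34 10 17 1 1-22 4-21 12-30 2-17 18-25 2-6z"/><path d="M250 44l-31 1-27 13 9 17 0 15-6 17-57 5-7 6 0 3 18 6 33 18 14-2-12 14-5 10-27 26 18 23 4 0 28-17 13-13 9-19 5-4 23-9-13-33 5-20z"/><path d="M527 365l-18 4-28 18-48 51-9 24-11 19 7 14 11 15-5 18 5-2 8-17 12-6 32-27 23-8 22-1z"/><path d="M46 237l-19 0-2 2 0 20 23 56-3 8 0 16 33 37-1-7 16-18 19-38 4-19-3-3-34-4-2-16-6-21-14-10z"/><path d="M274 24l-16 1-9 4 0 34-5 26 0 12-5 20 14 32 16-2 14-11 18-8 7-7 5-12-4-12-13-22 0-12 8-12-11-20-8-8z"/><path d="M97 48l-16 21-25 61 1 13 15 23 9 27 22-8 25-14-3-26 4-24-16-9-18-15 2-10z"/>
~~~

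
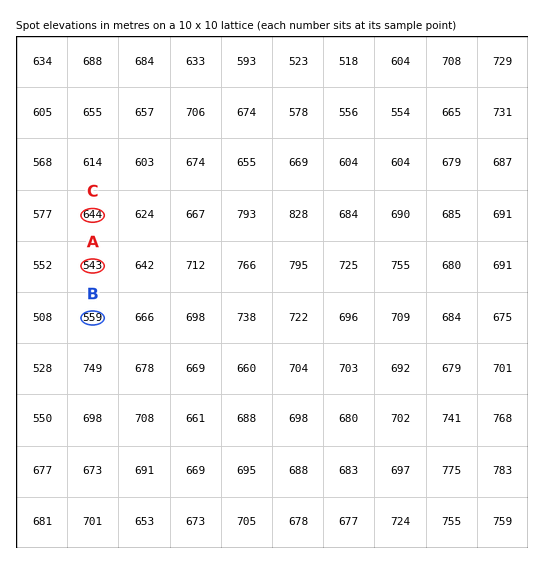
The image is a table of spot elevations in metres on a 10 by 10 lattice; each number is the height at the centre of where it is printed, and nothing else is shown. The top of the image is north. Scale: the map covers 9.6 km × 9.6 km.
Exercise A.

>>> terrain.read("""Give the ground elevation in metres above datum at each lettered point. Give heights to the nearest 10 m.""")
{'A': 540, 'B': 560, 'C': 640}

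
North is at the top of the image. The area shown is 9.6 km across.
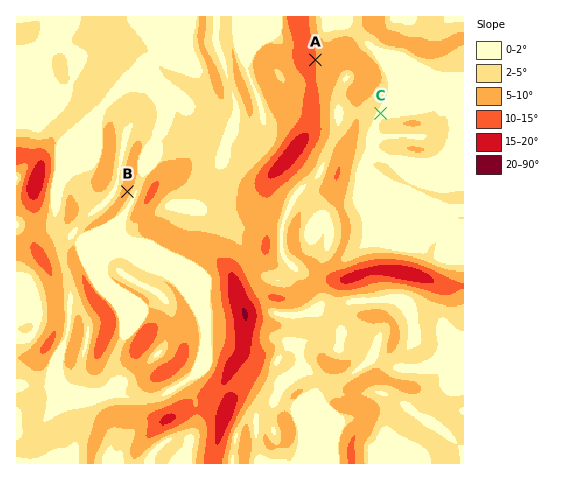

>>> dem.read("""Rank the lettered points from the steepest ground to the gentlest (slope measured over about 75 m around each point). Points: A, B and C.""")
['A', 'B', 'C']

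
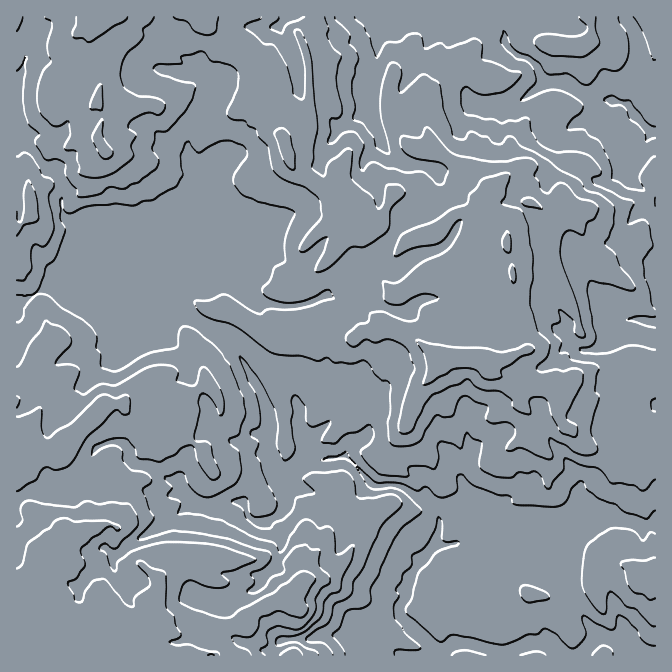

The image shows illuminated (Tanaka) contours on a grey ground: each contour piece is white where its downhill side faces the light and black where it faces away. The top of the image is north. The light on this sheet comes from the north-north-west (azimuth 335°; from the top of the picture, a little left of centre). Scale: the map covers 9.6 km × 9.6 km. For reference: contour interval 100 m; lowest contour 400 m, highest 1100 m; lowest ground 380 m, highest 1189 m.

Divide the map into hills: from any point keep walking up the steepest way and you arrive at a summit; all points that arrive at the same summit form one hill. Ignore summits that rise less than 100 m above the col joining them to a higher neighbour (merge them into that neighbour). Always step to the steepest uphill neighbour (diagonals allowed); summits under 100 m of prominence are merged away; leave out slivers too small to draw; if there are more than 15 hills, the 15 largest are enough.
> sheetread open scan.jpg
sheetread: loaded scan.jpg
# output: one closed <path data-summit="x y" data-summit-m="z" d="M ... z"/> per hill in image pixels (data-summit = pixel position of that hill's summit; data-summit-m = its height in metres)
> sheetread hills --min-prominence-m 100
<path data-summit="87 17" data-summit-m="1139" d="M480 16l-463 0-1 122 8 1 15 21 8 8 7 1 5 8 4 6-2 24 6 12 27 15 24 10 72 72 30 20 19 19 22 37 7 21 0 12 14-2 16 1 1-14-3-10 6-7 10-5 7-8 7-13 0-14-12-21 8-3 6-6 6-8 5-12-5-5-8-3 24-31 20-3 11-9 23-32 2-12 32-28-2-10 8-7 10-15 5-13 0-10 5-10 10-9 4-1-9-7-3-6 3-19 15-15 20-16-1-15z"/><path data-summit="115 622" data-summit-m="1189" d="M160 288l-13 0-6 4-7 20 0 10 4 6 14 3 13 7 19 14 5 25 15 21 4 9 0 16 3 4-4 1-6 5-12 17-10 31-14-3-16-12-14-2-6-7-1-9-6-5-15 0-13 7-11 18-5 19-6 6-10 1-7-3-8 2-17-2-14 9 1 156 563 0 14-16 2-6-10-12-13-25-7-23-2-27-5-6-10-2-31-13-20 0-20 5-11 8-13 5-17 0-1-7 3-7 0-12-3-10-8-7-11-3-17-12-28-2-14-17-13-11-18 3-15-1-15-35-15 0-14 3 0-13-7-21-22-37-19-19-30-20z"/><path data-summit="438 358" data-summit-m="1076" d="M562 83l-17 0-25 18-12 5-13 2-21-2-10 9-5 10 0 10-5 13-10 15-8 7 2 10-32 28-2 12-30 39-24 5-6 6-18 25 13 7-1 6-15 20-9 4 12 21 0 14-7 13-7 8-10 5-6 7 3 10 0 18 9 17 1 10 6 4 30-3 13 11 14 17 28 2 17 12 11 3 8 7 3 10 0 12-3 7 1 7 17 0 13-5 11-8 20-5 20 0 31 13 10-1 9-11 1-7 10-15 2-18 16-11 20-22 12 0 2-2 10-19 5-15 10-11 0-42-19 4-8-1-6-20-13-20-4 10-6 8-13 5-7-2-14-14 2-12-10-15-4-10 2-18 11-6 13-3 6 4 31 46 25-2 10 4 4-1 0-117-4-1-12 7-25 30-8 2-13-11-10-14-15-7-21-23 0-13 8-10 2-20 6-13 16-11 27-10 4-6-2-6-17-1z"/><path data-summit="17 472" data-summit-m="1075" d="M132 281l-20 7-14 1-14-3-27-2-37 19-4-1 1 197 13-8 12 2 13-2 7 3 10-1 6-6 5-19 11-18 13-7 15 0 6 5 1 9 6 7 14 2 16 12 14 3 10-31 12-17 6-5 4-1-3-4 0-16-4-9-15-21-5-25-19-14-29-13-2-3 2-17 5-13 5-5z"/><path data-summit="30 197" data-summit-m="1018" d="M24 139l-8 1 0 160 4 3 37-19 27 2 14 3 14-1 20-7 15 7 12 0-5-8-36-36-31-13-23-14-3-10 2-24-4-6-5-8-7-1-8-8z"/><path data-summit="647 574" data-summit-m="787" d="M612 516l-10 0-22 12-6 1-7-1-11 10 8 9 4 35 13 32 16 22 8 0 19 5 10 15 21 0 1-131-17 1-4-3z"/><path data-summit="557 47" data-summit-m="620" d="M625 16l-144 1 22 10 1 15 4 5 7 7 17 7 13 22 17 0 35 16 12 0 20 5 5-11 0-21 4-7 1-13-5-20z"/><path data-summit="602 655" data-summit-m="566" d="M605 636l-8 0-16 19 52 0-9-14z"/>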